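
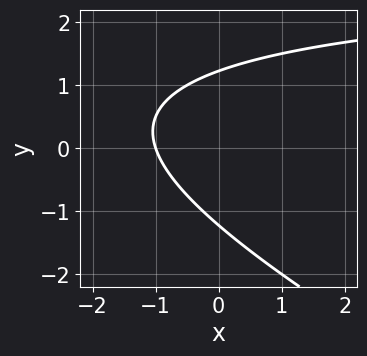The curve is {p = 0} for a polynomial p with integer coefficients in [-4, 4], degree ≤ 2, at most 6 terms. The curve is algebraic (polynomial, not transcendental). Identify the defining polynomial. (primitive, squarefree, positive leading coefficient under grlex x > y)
1. deg p = 2. The shape is more complex than any degree-1 curve.
2. Checking where it meets the axes: one x-axis crossing is at x = -1.
3. Assembling these constraints gives the stated polynomial.

x*y + 2*y^2 - 3*x - 3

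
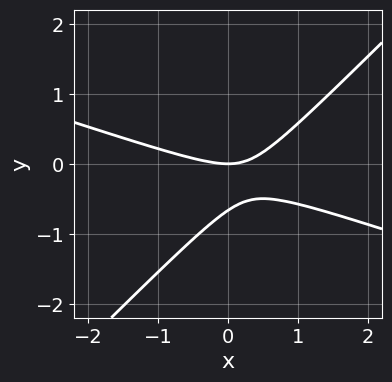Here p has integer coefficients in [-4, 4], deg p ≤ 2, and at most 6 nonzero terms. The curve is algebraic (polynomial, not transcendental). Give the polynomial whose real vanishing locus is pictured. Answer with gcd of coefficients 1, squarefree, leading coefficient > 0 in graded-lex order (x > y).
(a) deg p = 2. The shape is more complex than any degree-1 curve.
(b) Observable constraints: it crosses the x-axis at the gridline x = 0; it crosses the y-axis at the gridline y = 0.
(c) Putting this together gives p.

x^2 + 2*x*y - 3*y^2 - 2*y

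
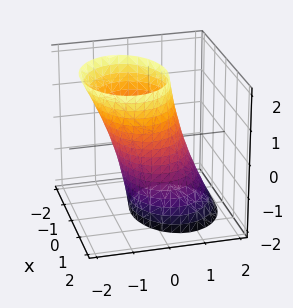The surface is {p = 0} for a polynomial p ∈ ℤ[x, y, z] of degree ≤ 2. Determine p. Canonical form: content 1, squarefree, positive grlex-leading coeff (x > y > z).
2*x^2 + 3*y^2 + 2*y*z - 3

1. Degree: the shape is more complex than any degree-1 surface, so deg p = 2.
2. From the visible intercepts: among the integer gridlines, it crosses the y-axis at y ∈ {-1, 1}; the surface avoids every integer z-axis point in the box.
3. These observations pin down the coefficients.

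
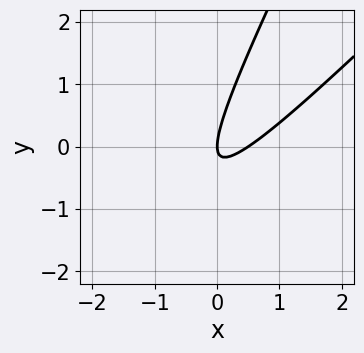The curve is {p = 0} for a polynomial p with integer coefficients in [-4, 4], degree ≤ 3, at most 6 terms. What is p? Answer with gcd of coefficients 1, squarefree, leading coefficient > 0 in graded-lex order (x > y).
2*x^2 - 3*x*y + y^2 - x

(a) The degree is 2 — the shape is more complex than any degree-1 curve.
(b) Observable constraints: one x-axis crossing is at x = 0; one y-axis crossing is at y = 0.
(c) Together with the visible shape, these determine p as stated.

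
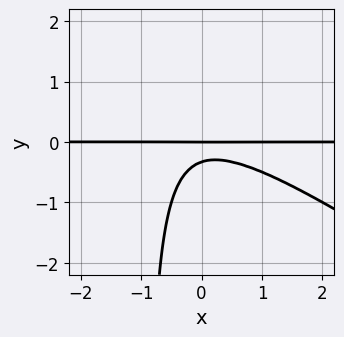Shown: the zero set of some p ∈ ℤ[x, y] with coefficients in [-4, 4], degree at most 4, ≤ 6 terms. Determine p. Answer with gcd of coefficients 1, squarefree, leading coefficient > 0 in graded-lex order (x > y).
1. Degree: the shape is more complex than any degree-2 curve, so deg p = 3.
2. Against the integer gridlines: it meets the y-axis at y = 0 (among the integer gridlines); every point of the x-axis in the box is on the curve.
3. Together with the visible shape, these determine p as stated.

2*x^2*y + 3*x*y^2 + 3*y^2 + y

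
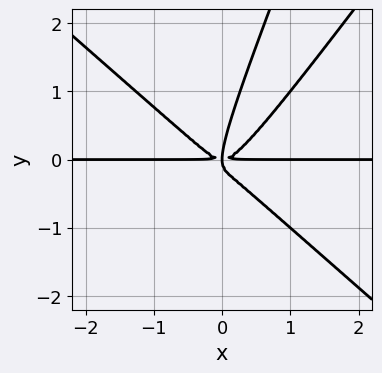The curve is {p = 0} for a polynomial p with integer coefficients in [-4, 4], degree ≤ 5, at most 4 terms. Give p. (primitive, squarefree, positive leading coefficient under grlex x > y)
3*x^3*y - 3*x*y^3 + y^4 - x*y^2

(a) The degree is 4 — the shape is more complex than any degree-3 curve.
(b) Against the integer gridlines: the visible x-axis segment lies entirely on the curve.
(c) Putting this together gives p.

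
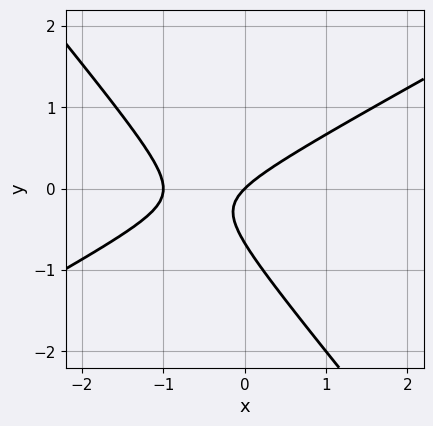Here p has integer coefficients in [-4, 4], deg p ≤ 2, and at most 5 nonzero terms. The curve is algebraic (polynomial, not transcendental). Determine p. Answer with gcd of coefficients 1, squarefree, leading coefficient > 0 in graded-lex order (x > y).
(a) deg p = 2.
(b) Against the integer gridlines: one y-axis crossing is at y = 0; among the integer gridlines, it crosses the x-axis at x ∈ {-1, 0}.
(c) Matching integer coefficients to the picture gives p.

2*x^2 - 2*x*y - 3*y^2 + 2*x - 2*y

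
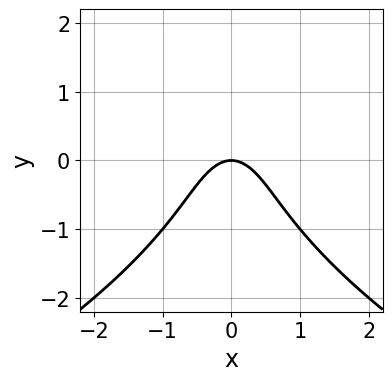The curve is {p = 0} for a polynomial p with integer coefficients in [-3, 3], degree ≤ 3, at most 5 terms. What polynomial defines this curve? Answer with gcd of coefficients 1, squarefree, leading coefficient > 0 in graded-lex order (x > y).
y^3 + 3*x^2 + 2*y

First, deg p = 3. A generic line meets the curve in up to 3 points.
Then, symmetries: the x ↦ −x reflection is a symmetry, so x appears only in even powers.
Then, observable constraints: it meets the y-axis at y = 0 (among the integer gridlines); one x-axis crossing is at x = 0.
Finally, solving for integer coefficients yields p as stated.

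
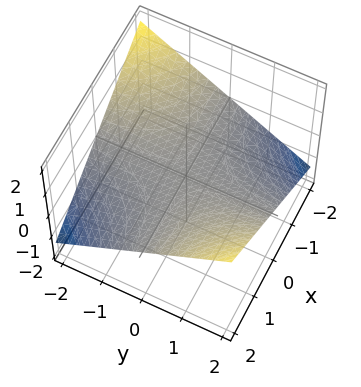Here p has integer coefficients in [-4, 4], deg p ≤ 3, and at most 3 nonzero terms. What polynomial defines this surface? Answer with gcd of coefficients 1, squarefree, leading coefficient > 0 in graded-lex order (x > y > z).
(a) deg p = 2. A hyperbolic paraboloid; a quadric.
(b) Against the integer gridlines: every point of the x-axis in the box is on the surface; the visible y-axis segment lies entirely on the surface; it meets the z-axis at z = 0 (among the integer gridlines).
(c) The integer polynomial consistent with all of this is the stated p.

x*y - 3*z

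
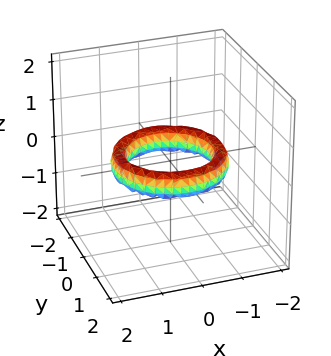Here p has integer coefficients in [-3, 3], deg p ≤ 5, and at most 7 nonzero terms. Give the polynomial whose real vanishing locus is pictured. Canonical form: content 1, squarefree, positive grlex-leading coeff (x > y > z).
x^4 + 2*x^2*y^2 + y^4 - 3*x^2 - 3*y^2 + 2*z^2 + 2

Degree: the shape is more complex than any degree-3 surface, so deg p = 4.
By symmetry, the z-axis is an axis of rotation, so x and y enter only as x² + y².
Reading off the gridlines: a circular section at z = 0 has radius exactly 1; the x-axis gridline crossings are at x ∈ {-1, 1}; the surface avoids every integer z-axis point in the box.
The integer polynomial consistent with all of this is the stated p. Check: (0, -1, 0) on the y-axis lies on the surface, and p(0, -1, 0) = 0. ✓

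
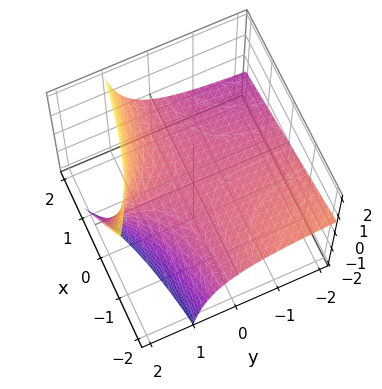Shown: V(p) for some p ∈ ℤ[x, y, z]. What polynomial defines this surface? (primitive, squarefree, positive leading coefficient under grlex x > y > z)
First, degree: a generic line meets the surface in up to 2 points, so deg p = 2.
Then, checking where it meets the axes: one z-axis crossing is at z = 0; every point of the y-axis in the box is on the surface; every point of the x-axis in the box is on the surface.
Finally, together with the visible shape, these determine p as stated.

x*y + 2*y*z - 3*z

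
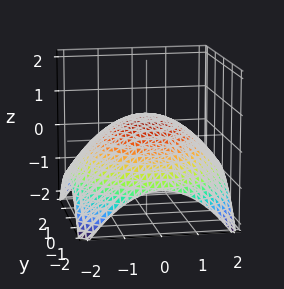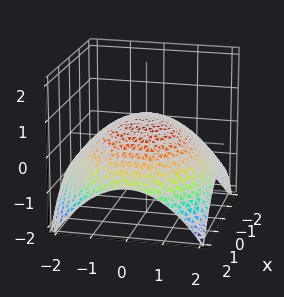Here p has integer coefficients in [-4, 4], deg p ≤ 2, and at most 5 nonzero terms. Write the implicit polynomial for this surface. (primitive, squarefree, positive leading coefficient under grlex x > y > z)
x^2 + y^2 + 3*z - 2

(a) Degree: the shape is more complex than any degree-1 surface, so deg p = 2.
(b) Symmetries: rotational symmetry about the z-axis ⇒ p depends on x, y only through x² + y².
(c) From the axis intercepts and sections: a circular section at z = 0 has radius between 1 and 2.
(d) Solving for integer coefficients yields p as stated.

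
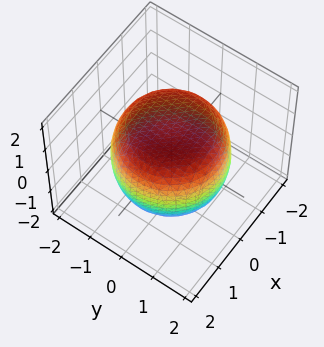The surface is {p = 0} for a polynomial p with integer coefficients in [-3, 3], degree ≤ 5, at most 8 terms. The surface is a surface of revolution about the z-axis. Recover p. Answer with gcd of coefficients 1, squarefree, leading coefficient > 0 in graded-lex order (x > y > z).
(a) Degree: a generic line meets the surface in up to 4 points, so deg p = 4.
(b) Symmetries: rotational symmetry about the z-axis ⇒ p depends on x, y only through x² + y².
(c) Reading off the gridlines: a circular section at z = -1 has radius between 1 and 2.
(d) Matching integer coefficients to the picture gives p.

x^4 + 2*x^2*y^2 + y^4 - x^2 - y^2 + 2*z^2 - 3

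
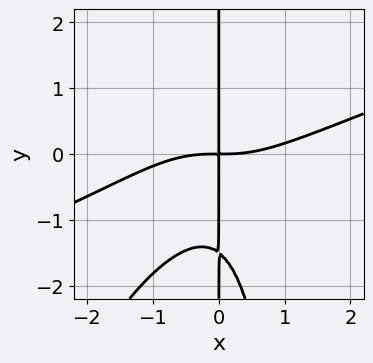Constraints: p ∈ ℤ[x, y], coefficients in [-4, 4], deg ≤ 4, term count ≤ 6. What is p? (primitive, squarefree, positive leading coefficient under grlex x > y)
x^4 - 3*x^3*y + x^2*y^2 - 2*x*y^2 - 3*x*y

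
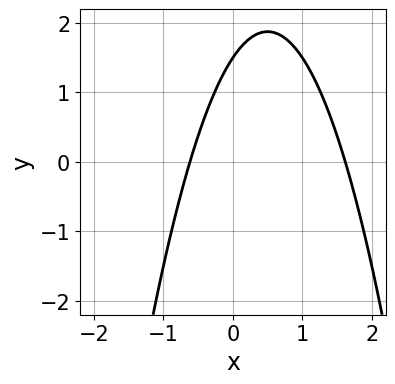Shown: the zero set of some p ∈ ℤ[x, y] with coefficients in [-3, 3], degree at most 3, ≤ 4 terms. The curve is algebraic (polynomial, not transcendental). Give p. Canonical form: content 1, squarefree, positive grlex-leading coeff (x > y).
First, degree: the shape is more complex than any degree-1 curve, so deg p = 2.
Finally, matching integer coefficients to the picture gives p.

3*x^2 - 3*x + 2*y - 3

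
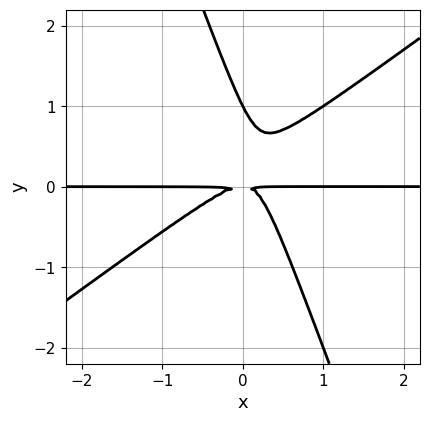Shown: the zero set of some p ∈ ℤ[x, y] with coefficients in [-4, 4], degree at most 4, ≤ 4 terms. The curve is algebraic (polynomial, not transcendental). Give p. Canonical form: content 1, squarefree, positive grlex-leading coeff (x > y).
2*x^2*y - 2*x*y^2 - y^3 + y^2

(a) The degree is 3 — no degree-2 curve has this shape.
(b) From the axis intercepts and sections: it crosses the y-axis at the gridline y = 1; the visible x-axis segment lies entirely on the curve.
(c) Together with the visible shape, these determine p as stated.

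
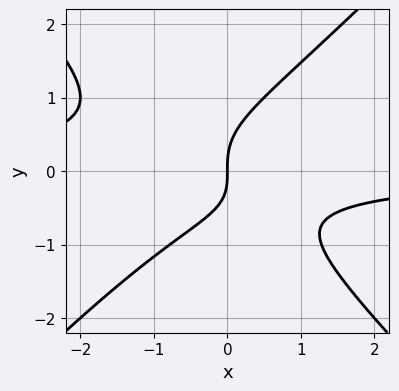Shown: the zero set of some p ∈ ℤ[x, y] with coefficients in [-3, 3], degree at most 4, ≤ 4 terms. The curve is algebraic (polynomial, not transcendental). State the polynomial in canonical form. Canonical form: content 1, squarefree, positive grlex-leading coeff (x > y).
First, degree: the shape is more complex than any degree-2 curve, so deg p = 3.
Next, against the integer gridlines: one y-axis crossing is at y = 0; one x-axis crossing is at x = 0.
Finally, matching integer coefficients to the picture gives p.

2*x^2*y - 2*y^3 + x*y + 2*x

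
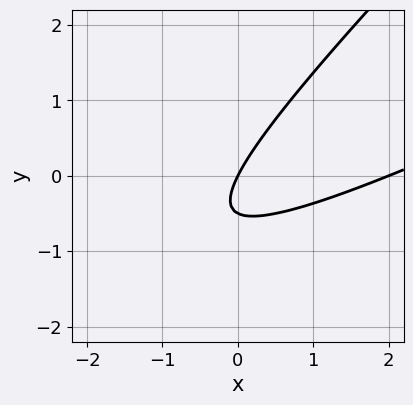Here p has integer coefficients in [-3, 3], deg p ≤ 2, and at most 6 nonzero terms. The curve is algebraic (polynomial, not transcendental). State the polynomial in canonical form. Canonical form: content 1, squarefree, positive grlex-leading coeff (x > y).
deg p = 2. No degree-1 curve has this shape.
Reading off the gridlines: it meets the y-axis at y = 0 (among the integer gridlines); among the integer gridlines, it crosses the x-axis at x ∈ {0, 2}.
Solving for integer coefficients yields p as stated.

x^2 - 3*x*y + 2*y^2 - 2*x + y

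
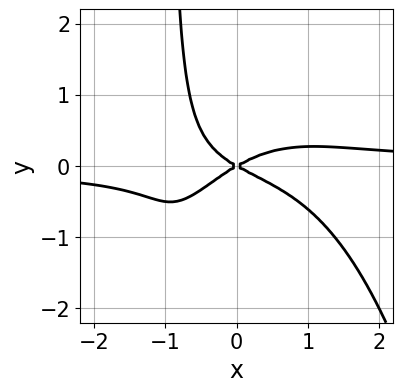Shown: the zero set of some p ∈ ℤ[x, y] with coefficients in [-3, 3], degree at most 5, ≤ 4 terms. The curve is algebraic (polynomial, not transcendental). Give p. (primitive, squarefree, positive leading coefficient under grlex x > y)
2*x^3*y + 3*x*y^2 - x^2 + 3*y^2

deg p = 4.
From the visible intercepts: one x-axis crossing is at x = 0; it crosses the y-axis at the gridline y = 0.
Together with the visible shape, these determine p as stated.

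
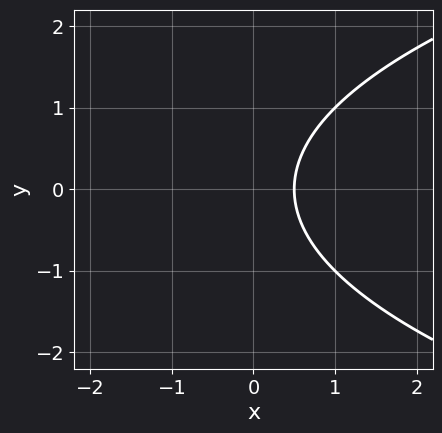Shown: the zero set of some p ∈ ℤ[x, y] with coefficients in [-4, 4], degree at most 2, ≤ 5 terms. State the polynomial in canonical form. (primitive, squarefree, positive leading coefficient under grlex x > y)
(a) The degree is 2 — no degree-1 curve has this shape.
(b) Symmetries: it's symmetric under y → −y, forcing even powers of y.
(c) Checking where it meets the axes: it misses every integer gridline on the y-axis.
(d) Matching integer coefficients to the picture gives p.

y^2 - 2*x + 1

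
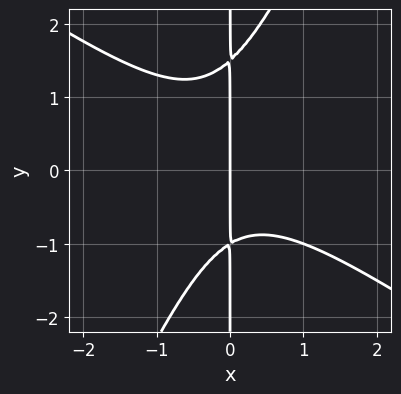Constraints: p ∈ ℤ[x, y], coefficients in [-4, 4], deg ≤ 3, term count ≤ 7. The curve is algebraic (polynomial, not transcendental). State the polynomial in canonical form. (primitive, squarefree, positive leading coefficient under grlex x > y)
3*x^3 + 3*x^2*y - 2*x*y^2 + x*y + 3*x

(a) Degree: the shape is more complex than any degree-2 curve, so deg p = 3.
(b) From the visible intercepts: every point of the y-axis in the box is on the curve; it crosses the x-axis at the gridline x = 0.
(c) Putting this together gives p.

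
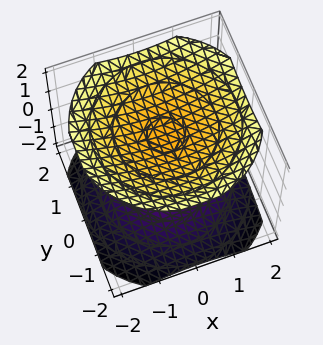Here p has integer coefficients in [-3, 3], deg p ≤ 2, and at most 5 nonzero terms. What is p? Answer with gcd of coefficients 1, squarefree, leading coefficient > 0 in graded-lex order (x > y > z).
x^2 + y^2 - 2*z^2 + 3

The picture has 2 separate pieces. They look like related sheets of one shape, so recover p as a whole.
The degree is 2 — no degree-1 surface has this shape.
Symmetry: every cross-section ⟂ z is a circle, so x, y appear only via x² + y².
Observable constraints: the surface avoids every integer y-axis point in the box; no x-intercept at any integer in the box.
Together with the visible shape, these determine p as stated.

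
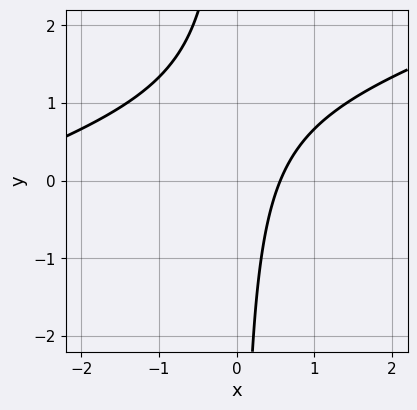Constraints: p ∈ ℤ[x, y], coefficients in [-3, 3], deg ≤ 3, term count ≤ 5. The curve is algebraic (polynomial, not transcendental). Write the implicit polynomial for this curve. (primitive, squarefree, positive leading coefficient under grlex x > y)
(a) The degree is 2 — the shape is more complex than any degree-1 curve.
(b) Checking where it meets the axes: it misses every integer gridline on the y-axis.
(c) Putting this together gives p.

x^2 - 3*x*y + 3*x - 2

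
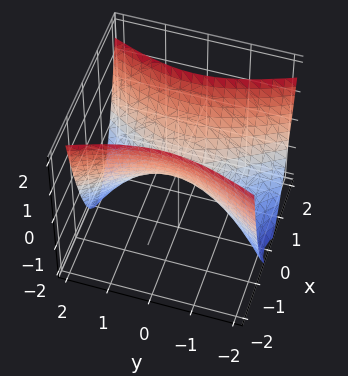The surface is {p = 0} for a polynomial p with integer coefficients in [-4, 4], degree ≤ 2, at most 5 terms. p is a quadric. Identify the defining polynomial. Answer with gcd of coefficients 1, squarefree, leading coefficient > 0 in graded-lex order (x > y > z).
First, deg p = 2. A saddle surface; a quadric.
Then, symmetries: it's symmetric under x → −x, forcing even powers of x; the y ↦ −y reflection is a symmetry, so y appears only in even powers.
Then, against the integer gridlines: it crosses the y-axis at the gridline y = 0; one x-axis crossing is at x = 0.
Finally, putting this together gives p.

3*x^2 - y^2 - 2*z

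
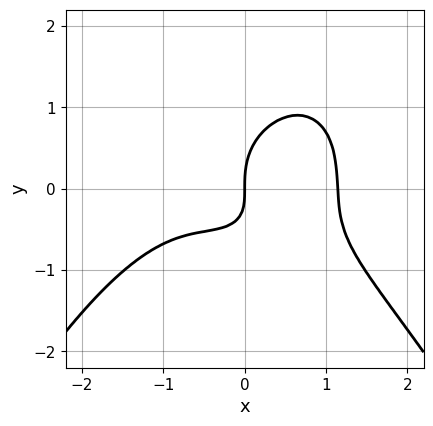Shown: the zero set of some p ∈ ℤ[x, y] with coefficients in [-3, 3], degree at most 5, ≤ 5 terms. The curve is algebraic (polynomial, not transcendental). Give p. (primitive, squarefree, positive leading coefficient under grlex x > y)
2*x^4 + 3*x^2*y + 3*y^3 - 3*x*y - 3*x

(a) The degree is 4 — a generic line meets the curve in up to 4 points.
(b) Reading off the gridlines: one x-axis crossing is at x = 0; one y-axis crossing is at y = 0.
(c) The integer polynomial consistent with all of this is the stated p.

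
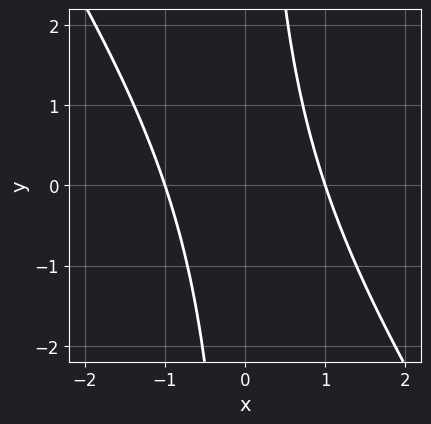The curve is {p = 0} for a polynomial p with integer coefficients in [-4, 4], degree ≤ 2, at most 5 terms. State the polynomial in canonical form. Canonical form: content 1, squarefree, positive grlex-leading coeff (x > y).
3*x^2 + 2*x*y - 3

1. deg p = 2.
2. From the axis intercepts and sections: it misses every integer gridline on the y-axis; among the integer gridlines, it crosses the x-axis at x ∈ {-1, 1}.
3. Fitting integer coefficients to these (and the overall shape) gives p.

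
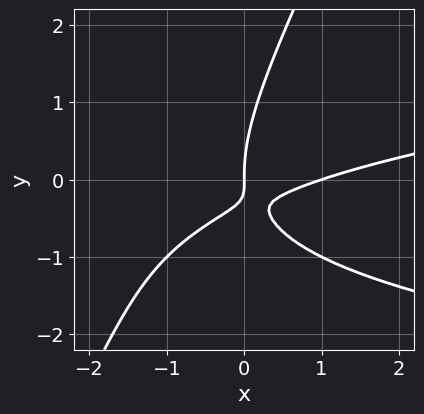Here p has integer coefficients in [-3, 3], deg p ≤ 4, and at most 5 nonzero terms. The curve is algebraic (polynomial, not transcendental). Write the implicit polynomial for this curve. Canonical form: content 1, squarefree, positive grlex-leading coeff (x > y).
2*x*y^2 - y^3 - x^2 + 3*x*y + x

(a) Degree: a generic line meets the curve in up to 3 points, so deg p = 3.
(b) Checking where it meets the axes: the x-axis gridline crossings are at x ∈ {0, 1}; it meets the y-axis at y = 0 (among the integer gridlines).
(c) Fitting integer coefficients to these (and the overall shape) gives p.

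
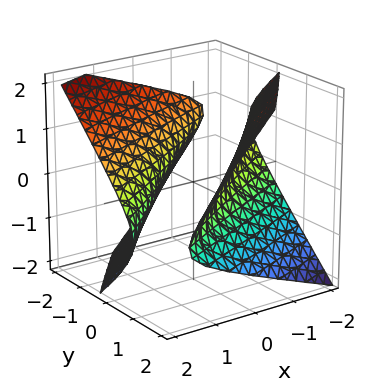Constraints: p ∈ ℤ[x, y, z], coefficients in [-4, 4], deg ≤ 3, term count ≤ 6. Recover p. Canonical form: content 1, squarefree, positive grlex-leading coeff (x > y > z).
x^2 - 3*x*y - 2*x*z + 2*y^2 - 3*z^2 - 2

(a) The picture has 2 separate pieces.
(b) deg p = 2.
(c) From the visible intercepts: the surface avoids every integer z-axis point in the box; among the integer gridlines, it crosses the y-axis at y ∈ {-1, 1}.
(d) These observations pin down the coefficients.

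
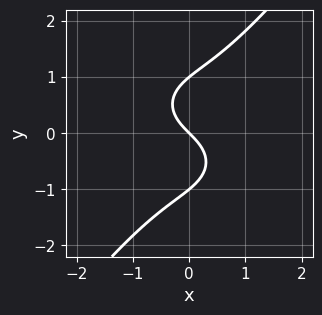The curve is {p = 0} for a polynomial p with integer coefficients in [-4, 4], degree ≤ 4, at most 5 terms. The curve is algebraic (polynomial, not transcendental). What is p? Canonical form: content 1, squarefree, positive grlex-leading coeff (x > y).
3*x^3 + 2*x*y^2 - 3*y^3 + 3*x + 3*y

(a) deg p = 3. The shape is more complex than any degree-2 curve.
(b) Observable constraints: the y-axis gridline crossings are at y ∈ {-1, 0, 1}; it crosses the x-axis at the gridline x = 0.
(c) The integer polynomial consistent with all of this is the stated p.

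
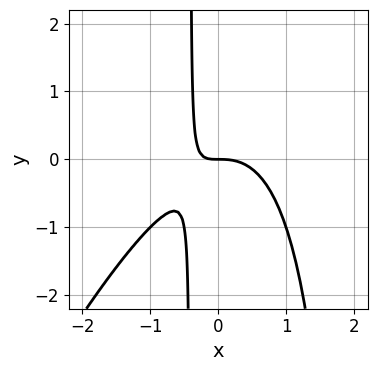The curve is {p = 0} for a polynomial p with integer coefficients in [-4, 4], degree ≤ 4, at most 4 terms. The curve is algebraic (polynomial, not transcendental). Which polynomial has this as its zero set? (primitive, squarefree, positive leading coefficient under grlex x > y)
The degree is 3 — the shape is more complex than any degree-2 curve.
Observable constraints: it crosses the x-axis at the gridline x = 0; one y-axis crossing is at y = 0.
These observations pin down the coefficients.

2*x^3 - x^2*y + 2*x*y + y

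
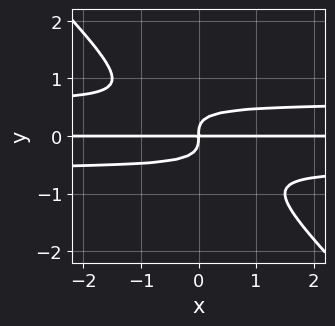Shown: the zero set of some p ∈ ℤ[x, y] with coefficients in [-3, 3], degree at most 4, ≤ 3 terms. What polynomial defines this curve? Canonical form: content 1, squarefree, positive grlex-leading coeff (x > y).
3*x*y^3 + 3*y^4 - x*y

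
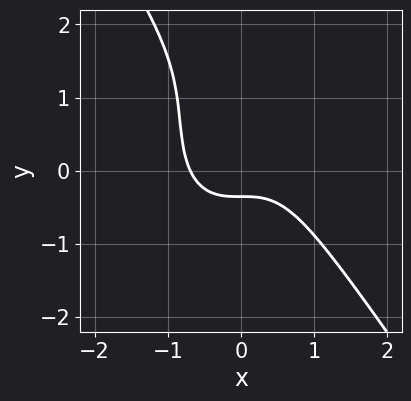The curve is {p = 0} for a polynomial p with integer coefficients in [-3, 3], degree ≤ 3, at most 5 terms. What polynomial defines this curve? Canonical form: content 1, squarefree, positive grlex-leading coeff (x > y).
(a) Degree: no degree-2 curve has this shape, so deg p = 3.
(b) The integer polynomial consistent with all of this is the stated p.

3*x^3 + y^3 - 2*y^2 + 2*y + 1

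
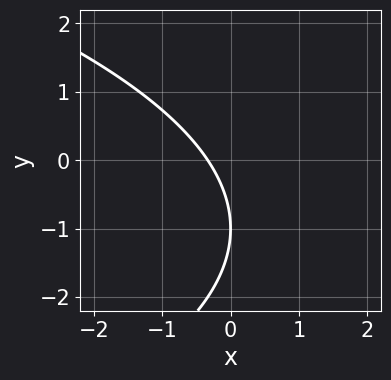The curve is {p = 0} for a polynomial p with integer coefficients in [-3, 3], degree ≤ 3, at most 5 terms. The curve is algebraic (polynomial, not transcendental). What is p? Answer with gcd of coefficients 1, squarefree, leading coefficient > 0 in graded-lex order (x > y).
First, the degree is 2 — the shape is more complex than any degree-1 curve.
Next, observable constraints: it crosses the y-axis at the gridline y = -1.
Finally, fitting integer coefficients to these (and the overall shape) gives p.

y^2 + 3*x + 2*y + 1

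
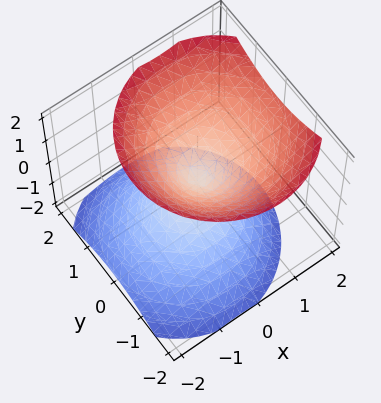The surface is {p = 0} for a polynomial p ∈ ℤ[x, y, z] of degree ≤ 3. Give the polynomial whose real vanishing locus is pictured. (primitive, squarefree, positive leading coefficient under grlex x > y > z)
(a) The picture has 2 separate pieces.
(b) Degree: a generic line meets the surface in up to 2 points, so deg p = 2.
(c) Checking where it meets the axes: one y-axis crossing is at y = 0; one x-axis crossing is at x = 0; it meets the z-axis at z = 0 (among the integer gridlines).
(d) Fitting integer coefficients to these (and the overall shape) gives p.

2*x^2 - x*z + 2*y^2 - 2*z^2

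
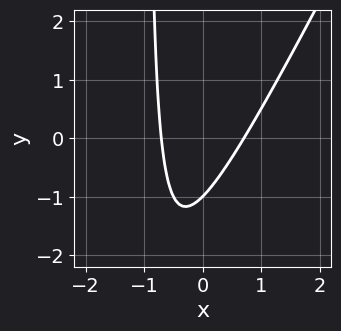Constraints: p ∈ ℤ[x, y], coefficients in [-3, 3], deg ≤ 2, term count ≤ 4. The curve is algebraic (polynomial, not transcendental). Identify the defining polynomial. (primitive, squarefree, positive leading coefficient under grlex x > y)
2*x^2 - x*y - y - 1

First, deg p = 2. The shape is more complex than any degree-1 curve.
Then, from the axis intercepts and sections: it crosses the y-axis at the gridline y = -1.
Finally, the integer polynomial consistent with all of this is the stated p.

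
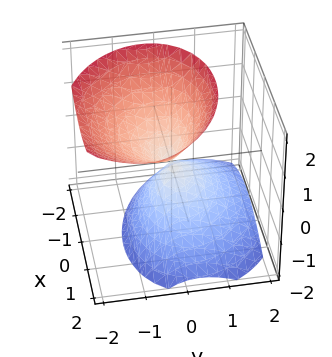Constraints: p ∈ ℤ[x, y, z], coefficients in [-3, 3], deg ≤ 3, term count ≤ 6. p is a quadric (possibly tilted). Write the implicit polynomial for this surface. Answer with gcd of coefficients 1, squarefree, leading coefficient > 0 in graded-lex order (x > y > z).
(a) I count 2 distinct pieces. They look like related sheets of one shape, so recover p as a whole.
(b) deg p = 2. The shape is more complex than any degree-1 surface.
(c) Checking where it meets the axes: one y-axis crossing is at y = 0; one x-axis crossing is at x = 0; it crosses the z-axis at the gridline z = 0.
(d) Putting this together gives p.

2*x^2 + x*y + 3*y^2 + 2*y*z - 2*z^2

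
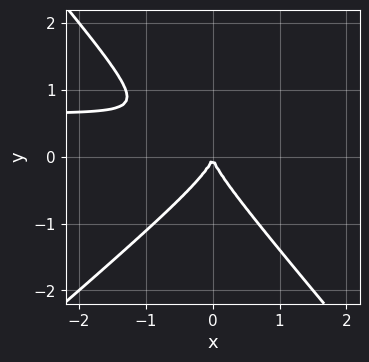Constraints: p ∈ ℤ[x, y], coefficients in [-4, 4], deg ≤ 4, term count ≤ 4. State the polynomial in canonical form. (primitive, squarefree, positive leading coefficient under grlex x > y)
The degree is 3 — no degree-2 curve has this shape.
From the axis intercepts and sections: it crosses the y-axis at the gridline y = 0; one x-axis crossing is at x = 0.
Assembling these constraints gives the stated polynomial.

3*x^2*y - x*y^2 - 3*y^3 - 2*x^2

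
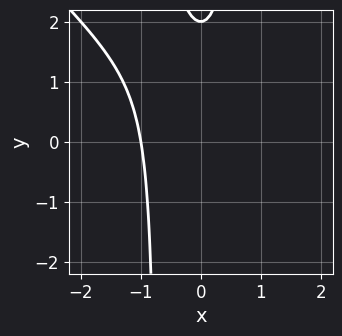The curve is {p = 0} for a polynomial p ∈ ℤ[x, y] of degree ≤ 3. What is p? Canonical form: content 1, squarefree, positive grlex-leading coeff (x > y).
1. The degree is 3 — no degree-2 curve has this shape.
2. Against the integer gridlines: it crosses the y-axis at the gridline y = 2; it crosses the x-axis at the gridline x = -1.
3. Assembling these constraints gives the stated polynomial.

2*x^3 + 2*x^2*y - y + 2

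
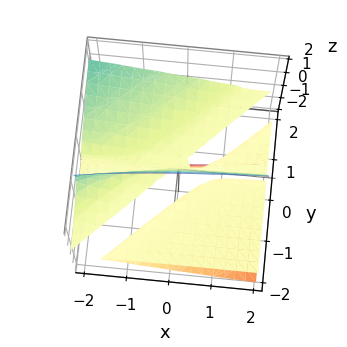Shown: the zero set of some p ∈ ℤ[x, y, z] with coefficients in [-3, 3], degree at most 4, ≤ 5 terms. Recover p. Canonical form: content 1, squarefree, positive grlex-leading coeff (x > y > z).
x*y*z - y^2*z + 3*y*z^2 + z^3

The picture has 2 separate pieces.
deg p = 3.
From the visible intercepts: it meets the z-axis at z = 0 (among the integer gridlines); every point of the x-axis in the box is on the surface; every point of the y-axis in the box is on the surface.
The integer polynomial consistent with all of this is the stated p.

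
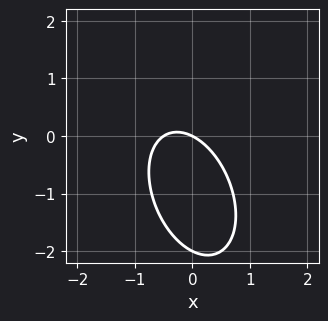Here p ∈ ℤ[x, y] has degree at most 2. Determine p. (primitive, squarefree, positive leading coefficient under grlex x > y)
2*x^2 + x*y + y^2 + x + 2*y

First, the degree is 2 — no degree-1 curve has this shape.
Then, checking where it meets the axes: it crosses the x-axis at the gridline x = 0; among the integer gridlines, it crosses the y-axis at y ∈ {-2, 0}.
Finally, fitting integer coefficients to these (and the overall shape) gives p.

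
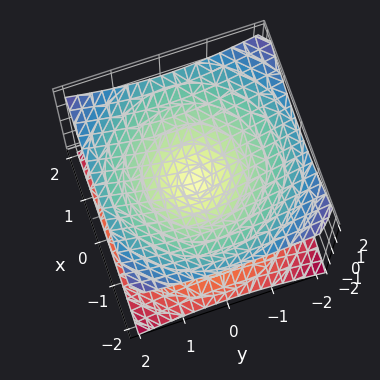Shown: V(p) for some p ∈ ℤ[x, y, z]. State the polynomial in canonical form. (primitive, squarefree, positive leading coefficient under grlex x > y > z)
x^2 + y^2 - 2*z^2

First, deg p = 2.
Then, by symmetry, the z-axis is an axis of rotation, so x and y enter only as x² + y²; the z ↦ −z reflection is a symmetry, so z appears only in even powers.
Next, reading off the gridlines: it meets the y-axis at y = 0 (among the integer gridlines); it crosses the x-axis at the gridline x = 0; a circular section at z = 1 has radius between 1 and 2.
Finally, fitting integer coefficients to these (and the overall shape) gives p.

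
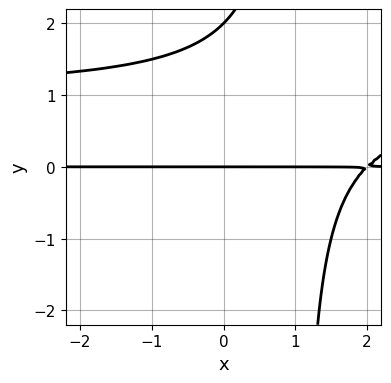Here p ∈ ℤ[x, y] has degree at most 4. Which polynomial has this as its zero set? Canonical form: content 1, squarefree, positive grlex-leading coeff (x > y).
1. The degree is 3 — the shape is more complex than any degree-2 curve.
2. Observable constraints: every point of the x-axis in the box is on the curve; the y-axis gridline crossings are at y ∈ {0, 2}.
3. Together with the visible shape, these determine p as stated.

x*y^2 - x*y - y^2 + 2*y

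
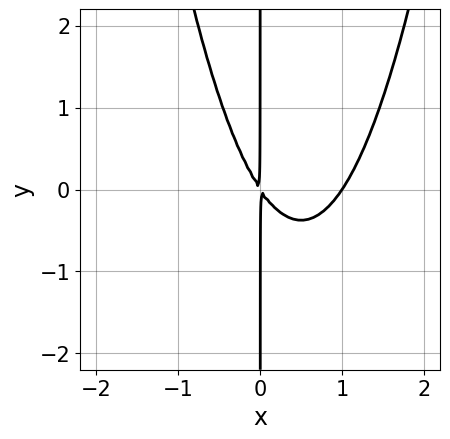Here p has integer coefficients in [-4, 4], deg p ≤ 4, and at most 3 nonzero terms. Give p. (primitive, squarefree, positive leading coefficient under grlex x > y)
3*x^3 - 3*x^2 - 2*x*y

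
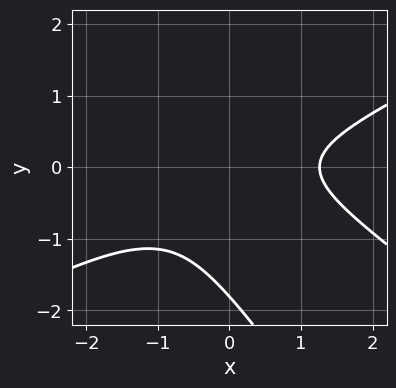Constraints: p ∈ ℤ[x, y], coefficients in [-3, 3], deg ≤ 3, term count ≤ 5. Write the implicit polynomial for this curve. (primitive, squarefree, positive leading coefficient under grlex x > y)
x^3 - 3*x*y^2 - 2*y^3 - 3*y^2 - 2

deg p = 3. A generic line meets the curve in up to 3 points.
Matching integer coefficients to the picture gives p.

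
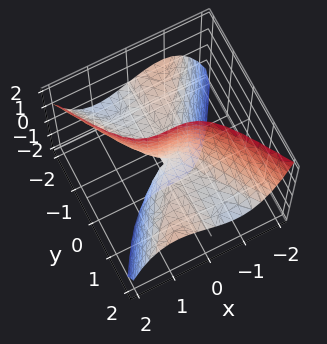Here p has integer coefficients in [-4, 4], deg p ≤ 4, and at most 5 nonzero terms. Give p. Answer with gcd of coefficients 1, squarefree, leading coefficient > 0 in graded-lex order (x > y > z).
2*x^3 - x*y^2 + 3*y*z

First, deg p = 3. A generic line meets the surface in up to 3 points.
Next, checking where it meets the axes: one x-axis crossing is at x = 0; every point of the y-axis in the box is on the surface; the visible z-axis segment lies entirely on the surface.
Finally, putting this together gives p.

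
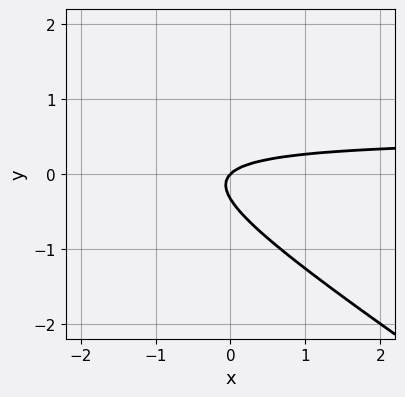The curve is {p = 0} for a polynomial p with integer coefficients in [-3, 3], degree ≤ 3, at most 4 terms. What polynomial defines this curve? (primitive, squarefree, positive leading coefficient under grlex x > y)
1. The degree is 2 — no degree-1 curve has this shape.
2. Observable constraints: it crosses the y-axis at the gridline y = 0; one x-axis crossing is at x = 0.
3. Together with the visible shape, these determine p as stated.

2*x*y + 3*y^2 - x + y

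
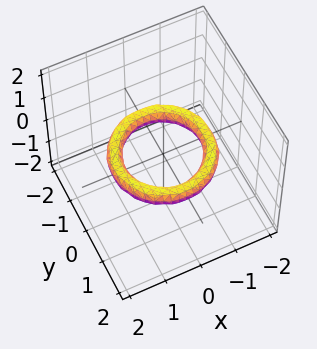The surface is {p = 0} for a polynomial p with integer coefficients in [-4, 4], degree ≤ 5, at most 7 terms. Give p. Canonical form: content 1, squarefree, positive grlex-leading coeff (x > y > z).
x^4 + 2*x^2*y^2 + y^4 - 3*x^2 - 3*y^2 + 3*z^2 + 2

First, deg p = 4. No degree-3 surface has this shape.
Then, by symmetry, every cross-section ⟂ z is a circle, so x, y appear only via x² + y².
Then, observable constraints: the surface avoids every integer z-axis point in the box; a circular section at z = 0 has radius exactly 1; the y-axis gridline crossings are at y ∈ {-1, 1}; the x-axis gridline crossings are at x ∈ {-1, 1}.
Finally, solving for integer coefficients yields p as stated.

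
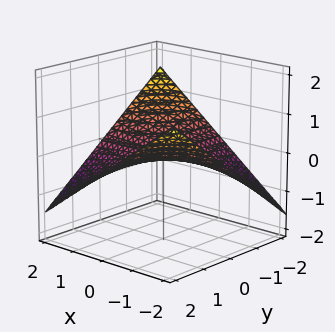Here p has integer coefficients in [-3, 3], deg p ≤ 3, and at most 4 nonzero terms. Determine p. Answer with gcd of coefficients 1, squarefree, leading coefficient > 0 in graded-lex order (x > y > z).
(a) deg p = 2. A hyperbolic paraboloid; a quadric.
(b) Against the integer gridlines: every point of the x-axis in the box is on the surface; one z-axis crossing is at z = 0; every point of the y-axis in the box is on the surface.
(c) Together with the visible shape, these determine p as stated.

x*y + 3*z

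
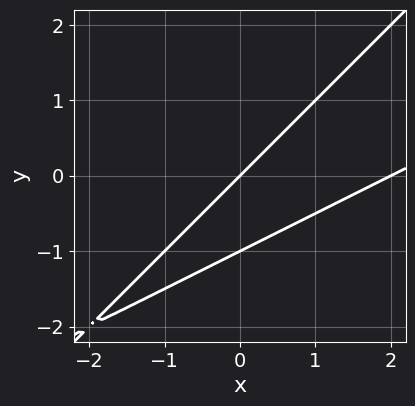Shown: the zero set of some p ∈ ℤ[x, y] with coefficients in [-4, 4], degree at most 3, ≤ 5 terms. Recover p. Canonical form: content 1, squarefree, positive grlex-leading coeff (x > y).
x^2 - 3*x*y + 2*y^2 - 2*x + 2*y

(a) deg p = 2. The shape is more complex than any degree-1 curve.
(b) Against the integer gridlines: the y-axis gridline crossings are at y ∈ {-1, 0}; the x-axis gridline crossings are at x ∈ {0, 2}.
(c) Together with the visible shape, these determine p as stated.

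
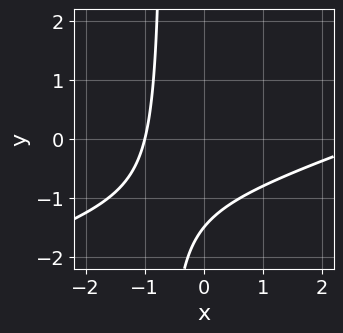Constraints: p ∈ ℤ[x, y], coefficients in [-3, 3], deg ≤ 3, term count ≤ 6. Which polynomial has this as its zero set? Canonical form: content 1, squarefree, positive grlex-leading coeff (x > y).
deg p = 2. No degree-1 curve has this shape.
Checking where it meets the axes: it crosses the x-axis at the gridline x = -1.
Assembling these constraints gives the stated polynomial.

x^2 - 3*x*y - 2*x - 2*y - 3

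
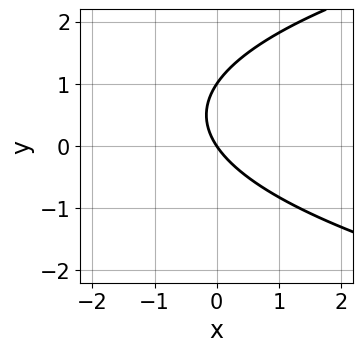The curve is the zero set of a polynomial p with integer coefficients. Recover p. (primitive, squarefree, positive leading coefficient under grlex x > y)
2*y^2 - 3*x - 2*y

(a) The degree is 2 — a generic line meets the curve in up to 2 points.
(b) Against the integer gridlines: the y-axis gridline crossings are at y ∈ {0, 1}; one x-axis crossing is at x = 0.
(c) Putting this together gives p.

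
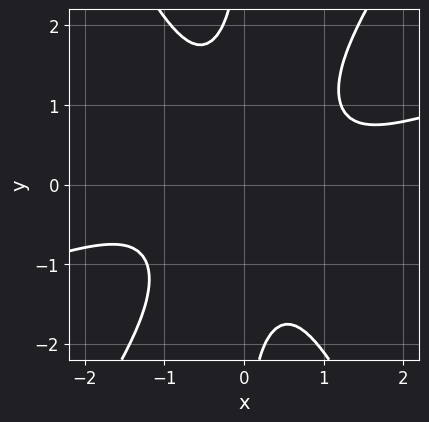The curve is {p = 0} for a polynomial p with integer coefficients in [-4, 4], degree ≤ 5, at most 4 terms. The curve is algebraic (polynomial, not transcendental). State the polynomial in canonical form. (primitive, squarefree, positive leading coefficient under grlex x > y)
1. Degree: no degree-3 curve has this shape, so deg p = 4.
2. Against the integer gridlines: it misses every integer gridline on the y-axis; no x-intercept at any integer in the box.
3. Fitting integer coefficients to these (and the overall shape) gives p.

x^4 - 3*x^3*y + x*y^3 + 2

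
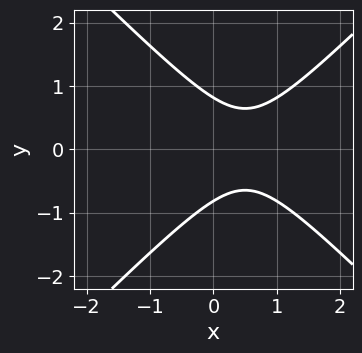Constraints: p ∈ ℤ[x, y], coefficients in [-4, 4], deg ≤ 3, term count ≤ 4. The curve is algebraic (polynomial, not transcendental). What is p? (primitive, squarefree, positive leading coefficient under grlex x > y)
Degree: no degree-1 curve has this shape, so deg p = 2.
Symmetries: it's symmetric under y → −y, forcing even powers of y.
Observable constraints: no x-intercept at any integer in the box.
Fitting integer coefficients to these (and the overall shape) gives p.

3*x^2 - 3*y^2 - 3*x + 2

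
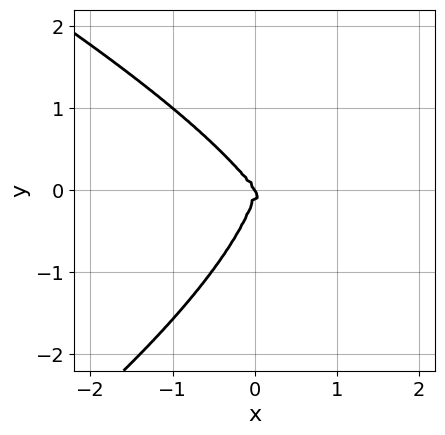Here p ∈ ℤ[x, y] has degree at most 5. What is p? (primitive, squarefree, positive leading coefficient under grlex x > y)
First, degree: the shape is more complex than any degree-3 curve, so deg p = 4.
Next, from the visible intercepts: it crosses the y-axis at the gridline y = 0; one x-axis crossing is at x = 0.
Finally, the integer polynomial consistent with all of this is the stated p.

y^4 + 3*x^3 + 2*x^2*y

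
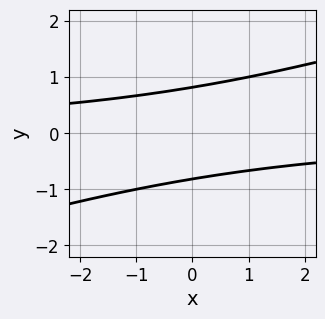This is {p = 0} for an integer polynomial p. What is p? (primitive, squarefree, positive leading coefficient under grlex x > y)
1. Degree: the shape is more complex than any degree-1 curve, so deg p = 2.
2. Checking where it meets the axes: the curve avoids every integer x-axis point in the box.
3. Matching integer coefficients to the picture gives p.

x*y - 3*y^2 + 2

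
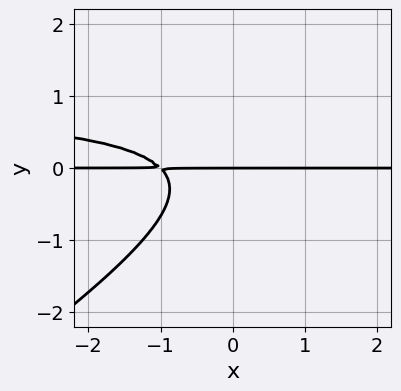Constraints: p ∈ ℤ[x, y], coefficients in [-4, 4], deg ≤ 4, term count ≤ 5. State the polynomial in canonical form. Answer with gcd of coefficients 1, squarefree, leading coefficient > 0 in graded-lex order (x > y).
1. deg p = 3.
2. Against the integer gridlines: one y-axis crossing is at y = 0; every point of the x-axis in the box is on the curve.
3. Putting this together gives p.

2*x*y^2 - 3*y^3 - 2*x*y - 2*y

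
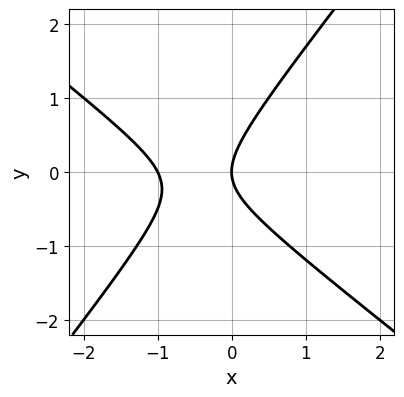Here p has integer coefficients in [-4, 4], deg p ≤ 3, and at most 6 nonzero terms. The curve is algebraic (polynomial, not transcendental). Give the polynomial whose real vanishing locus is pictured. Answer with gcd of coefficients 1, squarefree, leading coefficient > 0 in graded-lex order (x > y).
2*x^2 + x*y - 2*y^2 + 2*x

The degree is 2 — the shape is more complex than any degree-1 curve.
Reading off the gridlines: among the integer gridlines, it crosses the x-axis at x ∈ {-1, 0}; it crosses the y-axis at the gridline y = 0.
Assembling these constraints gives the stated polynomial.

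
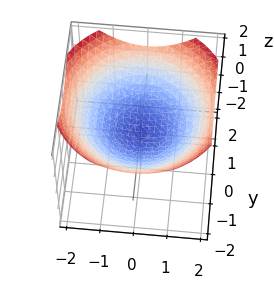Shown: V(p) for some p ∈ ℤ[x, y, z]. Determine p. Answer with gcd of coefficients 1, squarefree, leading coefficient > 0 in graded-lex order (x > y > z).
x^2 + y^2 - 3*z

1. Degree: a single bowl opening along one axis; a quadric, so deg p = 2.
2. Symmetry: every cross-section ⟂ z is a circle, so x, y appear only via x² + y².
3. Against the integer gridlines: one z-axis crossing is at z = 0; a circular section at z = 1 has radius between 1 and 2.
4. Putting this together gives p.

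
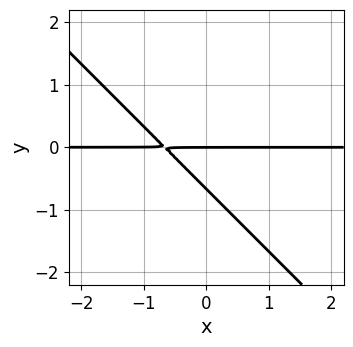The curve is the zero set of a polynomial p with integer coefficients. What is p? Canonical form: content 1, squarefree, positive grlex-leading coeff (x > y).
3*x*y + 3*y^2 + 2*y

The degree is 2 — a generic line meets the curve in up to 2 points.
Against the integer gridlines: one y-axis crossing is at y = 0; the visible x-axis segment lies entirely on the curve.
Solving for integer coefficients yields p as stated.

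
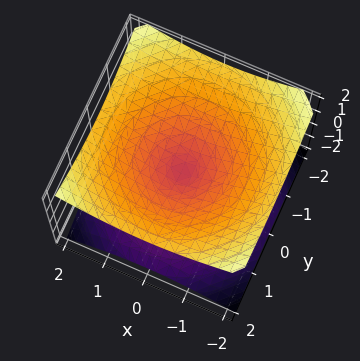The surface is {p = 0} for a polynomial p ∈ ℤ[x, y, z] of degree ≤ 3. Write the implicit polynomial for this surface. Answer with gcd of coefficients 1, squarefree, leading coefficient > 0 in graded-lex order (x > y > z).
x^2 + y^2 - 2*z^2

First, deg p = 2.
Then, by symmetry, the z-axis is an axis of rotation, so x and y enter only as x² + y²; the z ↦ −z reflection is a symmetry, so z appears only in even powers.
Next, from the axis intercepts and sections: a circular section at z = -1 has radius between 1 and 2; it crosses the z-axis at the gridline z = 0; it crosses the x-axis at the gridline x = 0; one y-axis crossing is at y = 0.
Finally, these observations pin down the coefficients.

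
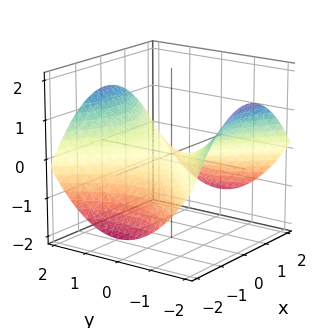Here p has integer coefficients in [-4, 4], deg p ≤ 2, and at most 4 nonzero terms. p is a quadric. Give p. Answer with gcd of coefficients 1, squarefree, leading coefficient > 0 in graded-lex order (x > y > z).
x^2 - y^2 + 3*z

1. The degree is 2 — a hyperbolic paraboloid; a quadric.
2. Symmetries: the x ↦ −x reflection is a symmetry, so x appears only in even powers; the y ↦ −y reflection is a symmetry, so y appears only in even powers.
3. Checking where it meets the axes: it meets the z-axis at z = 0 (among the integer gridlines); it crosses the y-axis at the gridline y = 0; one x-axis crossing is at x = 0.
4. Together with the visible shape, these determine p as stated.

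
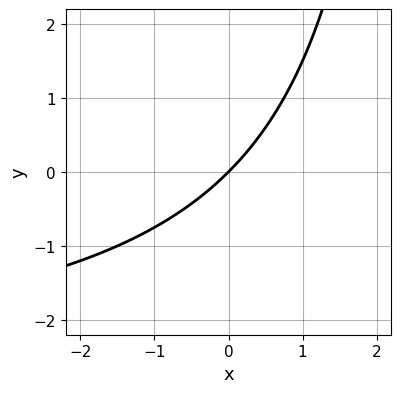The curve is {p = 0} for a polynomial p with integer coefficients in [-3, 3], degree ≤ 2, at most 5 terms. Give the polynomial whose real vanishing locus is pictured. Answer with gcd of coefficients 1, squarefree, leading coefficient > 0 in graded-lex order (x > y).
x*y + 3*x - 3*y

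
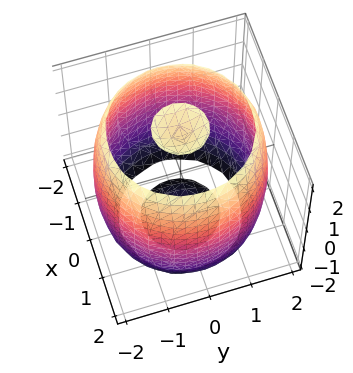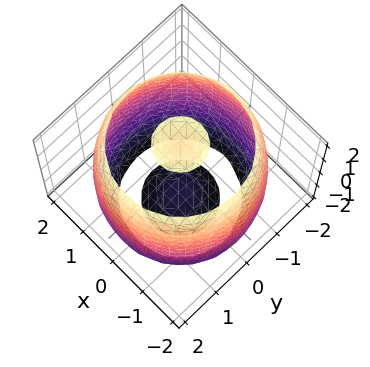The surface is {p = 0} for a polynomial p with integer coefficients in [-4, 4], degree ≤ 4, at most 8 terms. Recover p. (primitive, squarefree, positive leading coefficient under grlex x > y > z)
1. The picture has 3 separate pieces.
2. deg p = 4.
3. Symmetries: the z-axis is an axis of rotation, so x and y enter only as x² + y².
4. Reading off the gridlines: a circular section at z = 0 has radius between 1 and 2.
5. The integer polynomial consistent with all of this is the stated p.

x^4 + 2*x^2*y^2 + y^4 - 3*x^2 - 3*y^2 + z^2 - 3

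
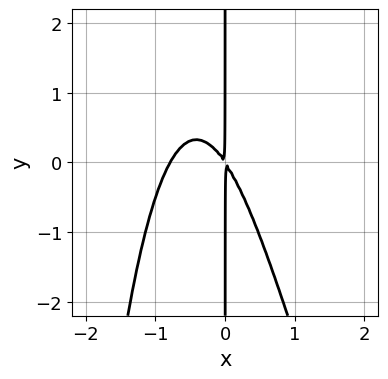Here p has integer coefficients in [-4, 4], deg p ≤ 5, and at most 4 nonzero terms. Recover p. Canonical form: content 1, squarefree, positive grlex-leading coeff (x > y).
First, deg p = 4. A generic line meets the curve in up to 4 points.
Next, against the integer gridlines: every point of the y-axis in the box is on the curve.
Finally, assembling these constraints gives the stated polynomial.

x^4 - 3*x^3 - 3*x^2 - 2*x*y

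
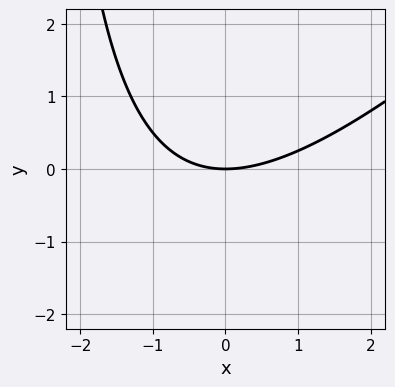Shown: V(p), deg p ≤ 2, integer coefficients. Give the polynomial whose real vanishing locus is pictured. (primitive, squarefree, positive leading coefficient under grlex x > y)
(a) deg p = 2. No degree-1 curve has this shape.
(b) From the visible intercepts: it crosses the x-axis at the gridline x = 0; it crosses the y-axis at the gridline y = 0.
(c) Solving for integer coefficients yields p as stated.

x^2 - x*y - 3*y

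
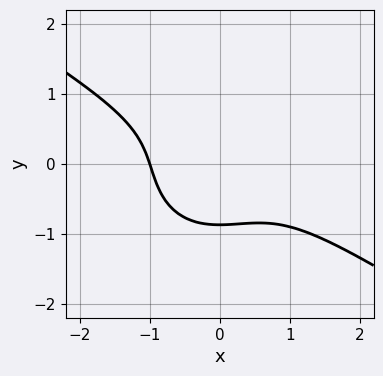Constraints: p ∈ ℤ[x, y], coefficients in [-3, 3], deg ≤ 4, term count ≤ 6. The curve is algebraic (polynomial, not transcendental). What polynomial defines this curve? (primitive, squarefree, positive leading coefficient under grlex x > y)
2*x^3 + 2*x^2*y + 3*y^3 + 2

First, the degree is 3 — the shape is more complex than any degree-2 curve.
Next, reading off the gridlines: it meets the x-axis at x = -1 (among the integer gridlines).
Finally, putting this together gives p.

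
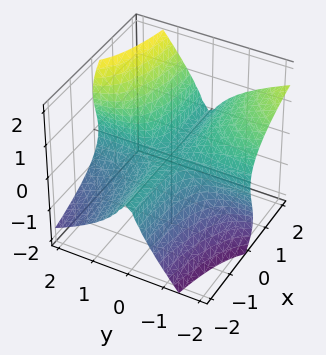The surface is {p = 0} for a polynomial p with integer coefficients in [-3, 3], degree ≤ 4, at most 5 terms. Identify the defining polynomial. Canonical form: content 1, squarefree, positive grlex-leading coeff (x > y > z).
3*x*y^2 + 3*y*z^2 - 3*z^3 - z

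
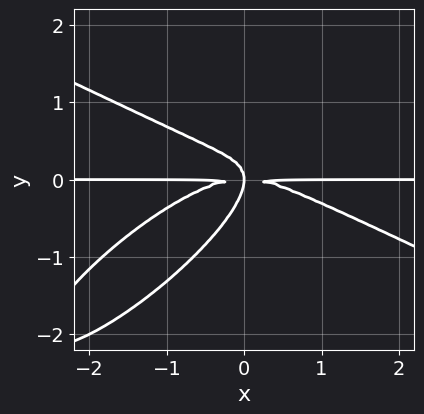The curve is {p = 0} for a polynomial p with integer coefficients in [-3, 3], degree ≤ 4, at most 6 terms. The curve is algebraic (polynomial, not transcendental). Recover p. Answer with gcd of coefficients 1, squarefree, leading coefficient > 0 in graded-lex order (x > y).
x^3*y - 3*x*y^3 + 3*y^4 + 2*x*y^2

1. The degree is 4 — the shape is more complex than any degree-3 curve.
2. Against the integer gridlines: every point of the x-axis in the box is on the curve.
3. Putting this together gives p.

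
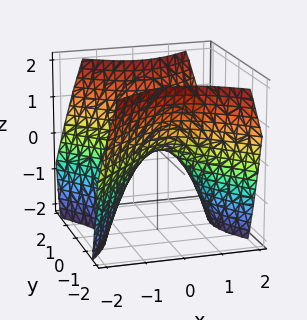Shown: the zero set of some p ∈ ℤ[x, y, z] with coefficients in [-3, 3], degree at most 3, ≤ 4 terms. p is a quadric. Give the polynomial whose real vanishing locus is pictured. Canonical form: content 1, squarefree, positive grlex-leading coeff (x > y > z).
1. The degree is 2 — a saddle surface; a quadric.
2. Symmetries: mirror symmetry x ↦ −x ⇒ only even powers of x; the y ↦ −y reflection is a symmetry, so y appears only in even powers.
3. Checking where it meets the axes: it crosses the y-axis at the gridline y = 0; it crosses the z-axis at the gridline z = 0; it meets the x-axis at x = 0 (among the integer gridlines).
4. Solving for integer coefficients yields p as stated.

x^2 - y^2 + z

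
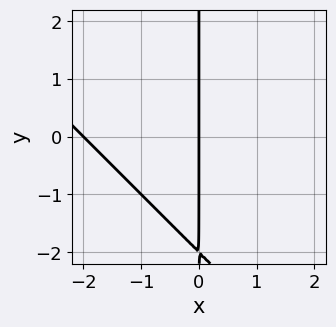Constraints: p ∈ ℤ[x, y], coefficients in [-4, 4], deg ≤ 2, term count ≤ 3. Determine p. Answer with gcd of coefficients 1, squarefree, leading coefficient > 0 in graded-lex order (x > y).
(a) The degree is 2 — the shape is more complex than any degree-1 curve.
(b) Reading off the gridlines: every point of the y-axis in the box is on the curve; among the integer gridlines, it crosses the x-axis at x ∈ {-2, 0}.
(c) These observations pin down the coefficients.

x^2 + x*y + 2*x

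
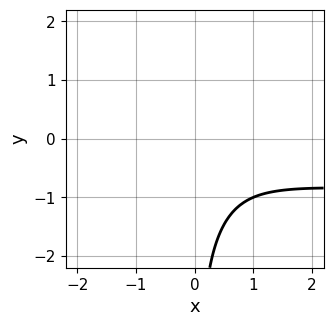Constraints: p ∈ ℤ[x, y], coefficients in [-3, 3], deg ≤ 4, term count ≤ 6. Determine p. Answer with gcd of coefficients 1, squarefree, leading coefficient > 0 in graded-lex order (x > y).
3*x^2*y - 2*x*y^2 + 3*x^2 - x + 3

(a) The degree is 3 — the shape is more complex than any degree-2 curve.
(b) Checking where it meets the axes: the curve avoids every integer x-axis point in the box; it misses every integer gridline on the y-axis.
(c) Together with the visible shape, these determine p as stated.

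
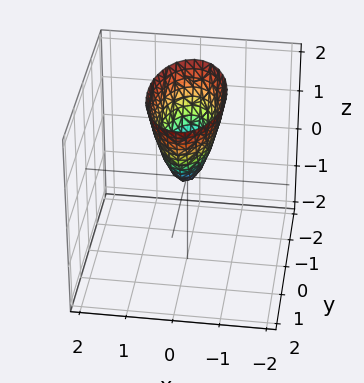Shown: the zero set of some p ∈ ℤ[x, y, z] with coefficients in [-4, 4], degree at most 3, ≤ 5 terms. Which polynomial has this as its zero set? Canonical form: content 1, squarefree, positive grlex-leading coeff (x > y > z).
3*x^2 + y^2 - z

(a) deg p = 2. A paraboloid; a quadric.
(b) Symmetries: it's symmetric under y → −y, forcing even powers of y; the x ↦ −x reflection is a symmetry, so x appears only in even powers.
(c) From the axis intercepts and sections: one x-axis crossing is at x = 0; it crosses the z-axis at the gridline z = 0.
(d) Putting this together gives p.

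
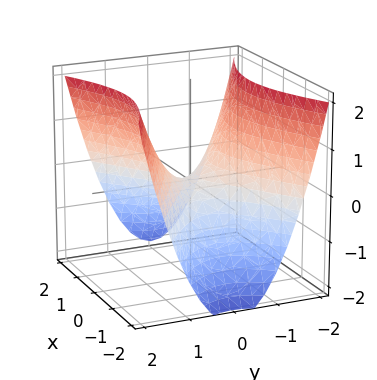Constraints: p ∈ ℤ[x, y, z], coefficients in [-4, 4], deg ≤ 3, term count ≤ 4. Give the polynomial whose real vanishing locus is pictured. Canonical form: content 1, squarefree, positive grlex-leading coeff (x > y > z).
x^2 - 2*y^2 + 2*z

deg p = 2.
Symmetries: the x ↦ −x reflection is a symmetry, so x appears only in even powers; it's symmetric under y → −y, forcing even powers of y.
Reading off the gridlines: it meets the x-axis at x = 0 (among the integer gridlines); one z-axis crossing is at z = 0; one y-axis crossing is at y = 0.
Assembling these constraints gives the stated polynomial.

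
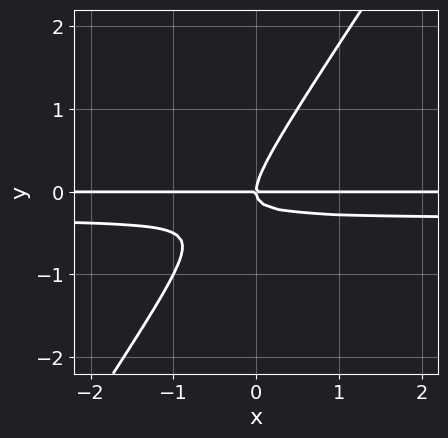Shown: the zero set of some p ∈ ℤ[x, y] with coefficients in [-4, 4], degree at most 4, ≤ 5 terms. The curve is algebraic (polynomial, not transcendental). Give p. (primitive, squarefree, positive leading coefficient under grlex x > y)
(a) The degree is 3 — a generic line meets the curve in up to 3 points.
(b) From the visible intercepts: it crosses the y-axis at the gridline y = 0; every point of the x-axis in the box is on the curve.
(c) The integer polynomial consistent with all of this is the stated p.

3*x*y^2 - 2*y^3 + x*y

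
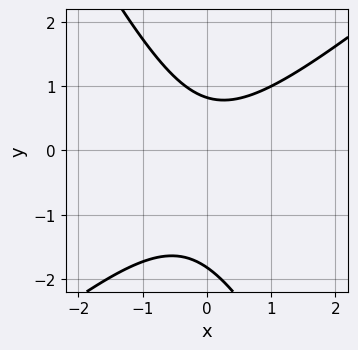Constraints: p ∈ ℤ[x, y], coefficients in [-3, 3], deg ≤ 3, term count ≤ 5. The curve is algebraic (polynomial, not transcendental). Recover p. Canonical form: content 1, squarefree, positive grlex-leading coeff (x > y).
3*x^2 - 2*x*y - 2*y^2 - 2*y + 3

(a) The degree is 2 — the shape is more complex than any degree-1 curve.
(b) From the axis intercepts and sections: no x-intercept at any integer in the box.
(c) These observations pin down the coefficients.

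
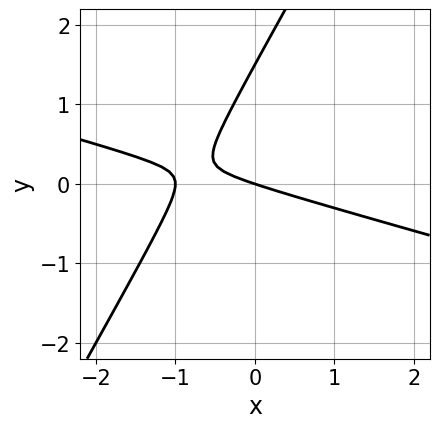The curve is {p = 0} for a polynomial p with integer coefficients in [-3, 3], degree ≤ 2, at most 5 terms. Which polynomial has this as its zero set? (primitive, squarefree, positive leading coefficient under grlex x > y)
x^2 + 3*x*y - 2*y^2 + x + 3*y

1. deg p = 2. The shape is more complex than any degree-1 curve.
2. From the axis intercepts and sections: among the integer gridlines, it crosses the x-axis at x ∈ {-1, 0}; one y-axis crossing is at y = 0.
3. Matching integer coefficients to the picture gives p.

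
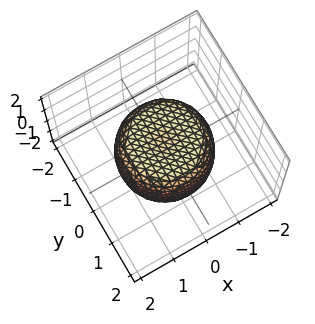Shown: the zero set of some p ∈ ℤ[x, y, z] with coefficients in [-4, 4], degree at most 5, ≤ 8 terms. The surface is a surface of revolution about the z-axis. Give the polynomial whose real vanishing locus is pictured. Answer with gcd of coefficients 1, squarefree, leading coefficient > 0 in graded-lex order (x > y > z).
x^4 + 2*x^2*y^2 + y^4 - x^2 - y^2 + z^2 - 1

The degree is 4 — no degree-3 surface has this shape.
Symmetries: the surface is invariant under rotation about z: p = q(x² + y², z).
From the visible intercepts: a circular section at z = 1 has radius exactly 1; among the integer gridlines, it crosses the z-axis at z ∈ {-1, 1}.
Putting this together gives p.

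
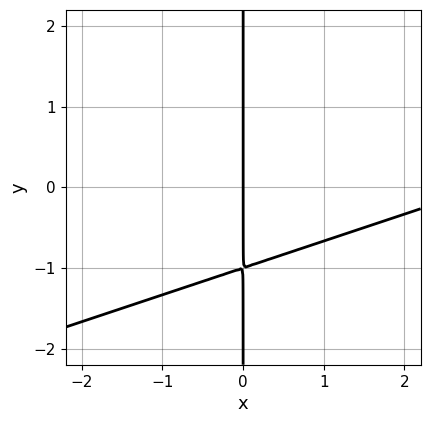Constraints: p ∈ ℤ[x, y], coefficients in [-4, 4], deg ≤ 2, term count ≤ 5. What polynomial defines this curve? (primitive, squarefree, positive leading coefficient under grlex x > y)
x^2 - 3*x*y - 3*x

The degree is 2 — no degree-1 curve has this shape.
Observable constraints: every point of the y-axis in the box is on the curve; one x-axis crossing is at x = 0.
These observations pin down the coefficients.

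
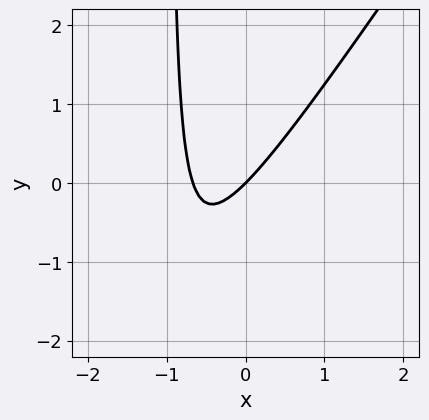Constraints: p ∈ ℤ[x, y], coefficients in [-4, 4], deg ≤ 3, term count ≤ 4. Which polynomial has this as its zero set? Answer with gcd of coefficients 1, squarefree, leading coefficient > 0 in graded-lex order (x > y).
3*x^2 - 2*x*y + 2*x - 2*y

Degree: no degree-1 curve has this shape, so deg p = 2.
Observable constraints: one y-axis crossing is at y = 0; it crosses the x-axis at the gridline x = 0.
These observations pin down the coefficients.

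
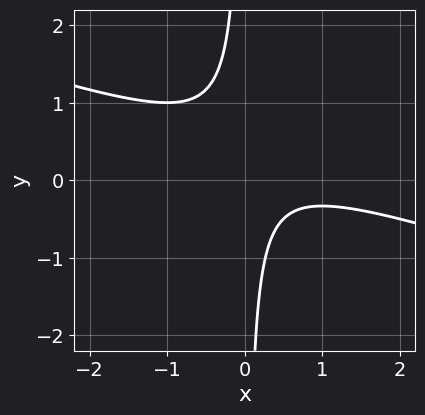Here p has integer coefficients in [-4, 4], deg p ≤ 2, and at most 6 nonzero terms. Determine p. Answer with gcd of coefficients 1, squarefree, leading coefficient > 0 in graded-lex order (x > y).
x^2 + 3*x*y - x + 1

Degree: the shape is more complex than any degree-1 curve, so deg p = 2.
Against the integer gridlines: the curve avoids every integer y-axis point in the box; it misses every integer gridline on the x-axis.
Together with the visible shape, these determine p as stated.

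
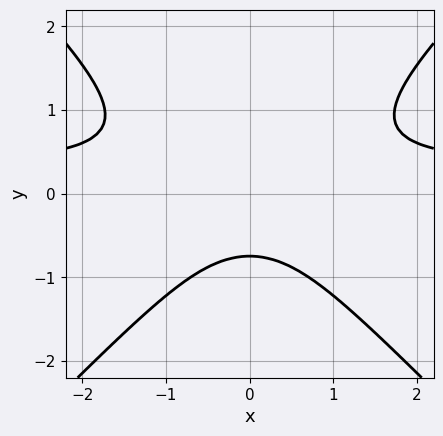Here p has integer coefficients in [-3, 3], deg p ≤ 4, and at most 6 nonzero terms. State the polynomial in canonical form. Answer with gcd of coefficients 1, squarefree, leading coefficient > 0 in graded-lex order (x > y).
3*x^2*y - 3*y^3 - x^2 - y - 2

(a) Degree: no degree-2 curve has this shape, so deg p = 3.
(b) Symmetries: mirror symmetry x ↦ −x ⇒ only even powers of x.
(c) Checking where it meets the axes: the curve avoids every integer x-axis point in the box.
(d) Putting this together gives p.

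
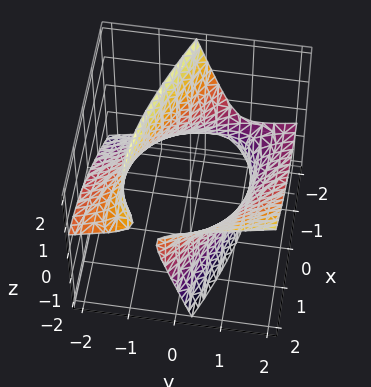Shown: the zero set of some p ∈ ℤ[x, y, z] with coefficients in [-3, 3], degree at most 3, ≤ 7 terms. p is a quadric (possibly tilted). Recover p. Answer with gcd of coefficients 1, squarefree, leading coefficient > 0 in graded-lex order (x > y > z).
x^2 + 2*x*y + y^2 - 3*y*z - z^2 - 3

Degree: no degree-1 surface has this shape, so deg p = 2.
Against the integer gridlines: no z-intercept at any integer in the box.
Fitting integer coefficients to these (and the overall shape) gives p.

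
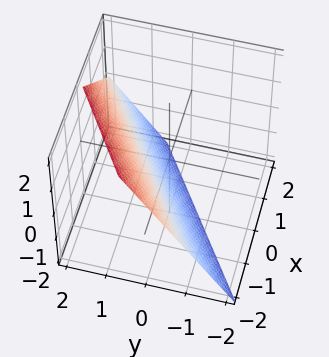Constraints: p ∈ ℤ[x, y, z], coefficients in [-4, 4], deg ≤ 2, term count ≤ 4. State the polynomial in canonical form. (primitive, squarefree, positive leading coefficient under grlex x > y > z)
2*x - 3*y + 2*z + 2

(a) Degree: every cross-section is a straight line — this is a plane, so deg p = 1.
(b) From the axis intercepts and sections: it crosses the x-axis at the gridline x = -1; it crosses the z-axis at the gridline z = -1.
(c) Together with the visible shape, these determine p as stated.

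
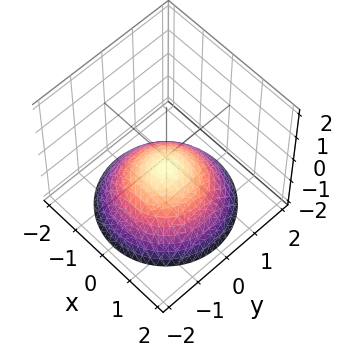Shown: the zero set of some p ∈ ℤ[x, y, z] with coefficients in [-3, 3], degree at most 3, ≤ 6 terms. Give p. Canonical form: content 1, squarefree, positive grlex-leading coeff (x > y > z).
First, degree: the shape is more complex than any degree-1 surface, so deg p = 2.
Next, symmetry: the surface is invariant under rotation about z: p = q(x² + y², z).
Next, from the visible intercepts: the surface avoids every integer x-axis point in the box; a circular section at z = -1 has radius exactly 1; it misses every integer gridline on the y-axis.
Finally, putting this together gives p.

x^2 + y^2 + 2*z + 1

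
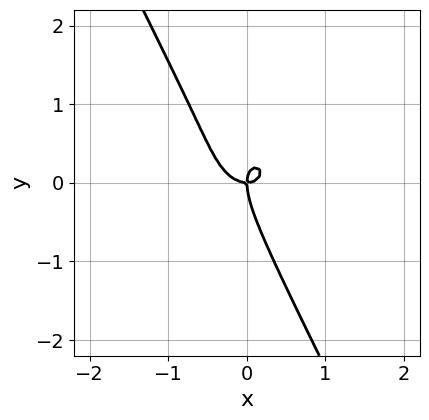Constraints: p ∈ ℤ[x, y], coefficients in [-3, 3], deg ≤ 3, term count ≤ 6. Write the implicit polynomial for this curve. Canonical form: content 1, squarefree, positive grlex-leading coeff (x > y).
2*x^3 + x^2*y + 2*x*y^2 + y^3 - x*y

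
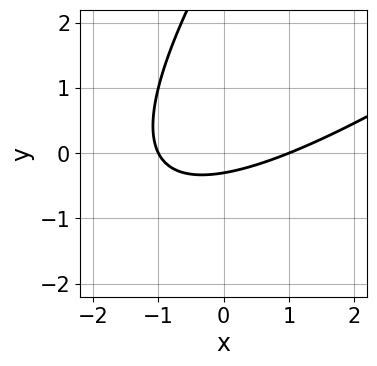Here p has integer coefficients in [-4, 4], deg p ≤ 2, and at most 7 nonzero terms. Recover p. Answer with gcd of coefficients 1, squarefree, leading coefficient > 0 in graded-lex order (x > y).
Degree: a generic line meets the curve in up to 2 points, so deg p = 2.
Observable constraints: the x-axis gridline crossings are at x ∈ {-1, 1}.
These observations pin down the coefficients.

x^2 - 2*x*y + y^2 - 3*y - 1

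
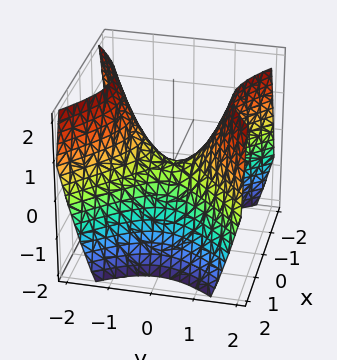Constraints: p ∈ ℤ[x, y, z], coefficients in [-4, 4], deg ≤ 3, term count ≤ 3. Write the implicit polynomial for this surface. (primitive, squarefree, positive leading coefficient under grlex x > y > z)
1. deg p = 2.
2. Symmetries: the x ↦ −x reflection is a symmetry, so x appears only in even powers; it's symmetric under y → −y, forcing even powers of y.
3. From the visible intercepts: it crosses the y-axis at the gridline y = 0; one x-axis crossing is at x = 0; it crosses the z-axis at the gridline z = 0.
4. Fitting integer coefficients to these (and the overall shape) gives p.

x^2 - y^2 + z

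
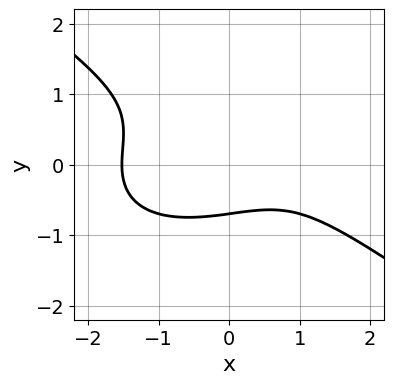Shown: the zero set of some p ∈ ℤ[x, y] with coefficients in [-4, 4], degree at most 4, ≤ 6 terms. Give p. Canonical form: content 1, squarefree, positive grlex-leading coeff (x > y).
x^3 + 3*y^3 - 2*y^2 - x + 2

First, the degree is 3 — no degree-2 curve has this shape.
Finally, the integer polynomial consistent with all of this is the stated p.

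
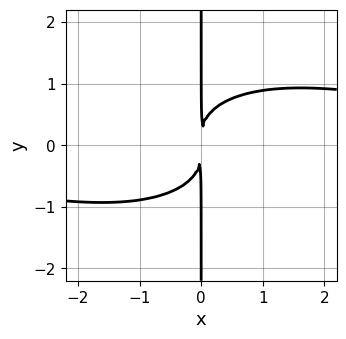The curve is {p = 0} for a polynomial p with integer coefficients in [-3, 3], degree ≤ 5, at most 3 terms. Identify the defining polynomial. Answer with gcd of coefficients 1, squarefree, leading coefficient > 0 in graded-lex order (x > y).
x^3*y + 3*x*y^3 - 3*x^2

First, degree: no degree-3 curve has this shape, so deg p = 4.
Then, from the visible intercepts: every point of the y-axis in the box is on the curve.
Finally, solving for integer coefficients yields p as stated.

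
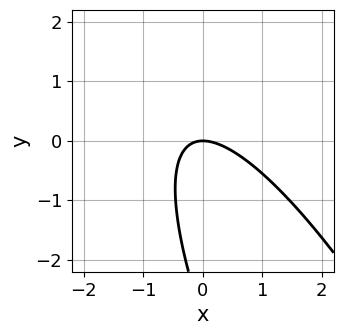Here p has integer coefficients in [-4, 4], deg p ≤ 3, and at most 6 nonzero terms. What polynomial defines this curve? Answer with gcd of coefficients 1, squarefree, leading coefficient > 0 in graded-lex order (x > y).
deg p = 2. The shape is more complex than any degree-1 curve.
Checking where it meets the axes: it meets the y-axis at y = 0 (among the integer gridlines); it crosses the x-axis at the gridline x = 0.
The integer polynomial consistent with all of this is the stated p.

3*x^2 + 3*x*y + y^2 + 3*y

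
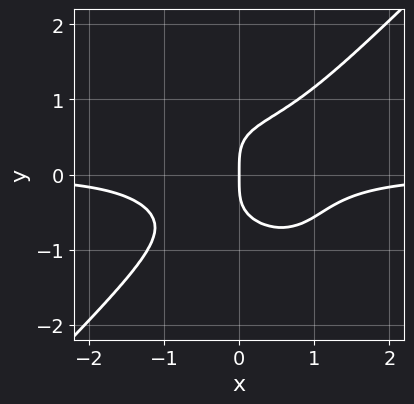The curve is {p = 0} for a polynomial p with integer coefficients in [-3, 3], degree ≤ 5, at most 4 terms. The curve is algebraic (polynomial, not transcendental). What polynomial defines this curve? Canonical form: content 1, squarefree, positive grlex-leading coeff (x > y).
Degree: the shape is more complex than any degree-3 curve, so deg p = 4.
Observable constraints: it meets the x-axis at x = 0 (among the integer gridlines); one y-axis crossing is at y = 0.
Together with the visible shape, these determine p as stated.

3*x^3*y - 3*y^4 + 2*x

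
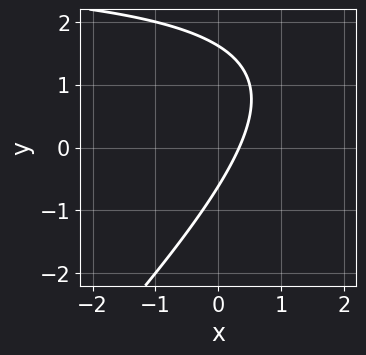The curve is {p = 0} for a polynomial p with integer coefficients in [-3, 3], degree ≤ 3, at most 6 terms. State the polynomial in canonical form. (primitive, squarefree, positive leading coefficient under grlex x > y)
1. The degree is 2 — no degree-1 curve has this shape.
2. The integer polynomial consistent with all of this is the stated p.

x*y - y^2 - 3*x + y + 1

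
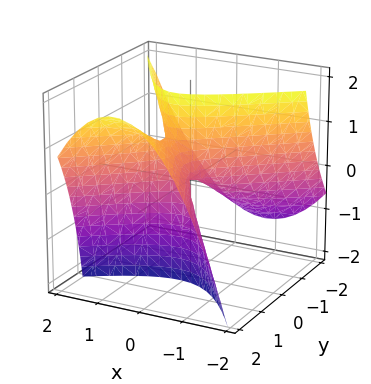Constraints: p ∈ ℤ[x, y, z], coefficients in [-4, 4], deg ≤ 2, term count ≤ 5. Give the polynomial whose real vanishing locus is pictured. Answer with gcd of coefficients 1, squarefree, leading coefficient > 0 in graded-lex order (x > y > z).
3*x^2 - 2*x*y - 2*y^2 + 3*y*z - z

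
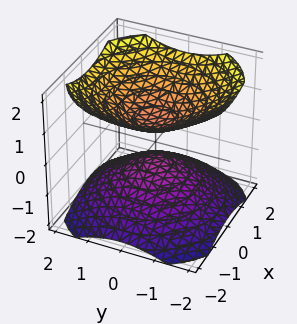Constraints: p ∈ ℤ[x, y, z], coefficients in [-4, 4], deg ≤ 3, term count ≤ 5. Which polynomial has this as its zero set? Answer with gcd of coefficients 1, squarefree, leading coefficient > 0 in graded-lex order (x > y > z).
2*x^2 + 2*y^2 - 3*z^2 + 1

The picture has 2 separate pieces. They look like related sheets of one shape, so recover p as a whole.
The degree is 2 — two separate bowl-shaped sheets opening away from each other; a quadric.
Symmetries: rotational symmetry about the z-axis ⇒ p depends on x, y only through x² + y²; the z ↦ −z reflection is a symmetry, so z appears only in even powers.
Against the integer gridlines: no y-intercept at any integer in the box; a circular section at z = -1 has radius exactly 1; it misses every integer gridline on the x-axis.
Matching integer coefficients to the picture gives p.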